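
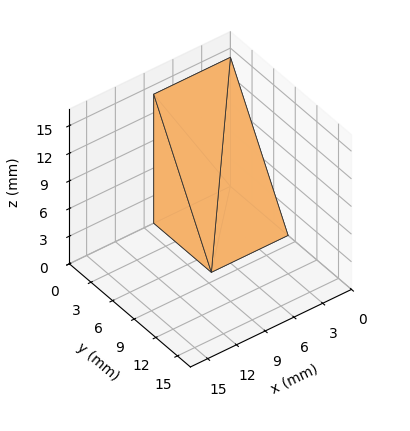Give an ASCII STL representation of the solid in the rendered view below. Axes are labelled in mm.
Reading the render: the shape is a wedge (ramp): 8 × 8 mm base, rising to 14 mm along the y=0 edge and sloping linearly to z=0 at y=8 (dimensions read to the nearest mm from the axis ticks). For the STL, each face is triangulated and given an outward normal.

solid part
  facet normal 0.0000 0.0000 -1.0000
    outer loop
      vertex 8.0 8.0 0.0
      vertex 8.0 0.0 0.0
      vertex 0.0 0.0 0.0
    endloop
  endfacet
  facet normal 0.0000 0.0000 -1.0000
    outer loop
      vertex 0.0 8.0 0.0
      vertex 8.0 8.0 0.0
      vertex 0.0 0.0 0.0
    endloop
  endfacet
  facet normal 0.0000 -1.0000 0.0000
    outer loop
      vertex 0.0 0.0 0.0
      vertex 8.0 0.0 0.0
      vertex 8.0 0.0 14.0
    endloop
  endfacet
  facet normal 0.0000 -1.0000 0.0000
    outer loop
      vertex 0.0 0.0 0.0
      vertex 8.0 0.0 14.0
      vertex 0.0 0.0 14.0
    endloop
  endfacet
  facet normal 0.0000 0.8682 0.4961
    outer loop
      vertex 0.0 0.0 14.0
      vertex 8.0 0.0 14.0
      vertex 8.0 8.0 0.0
    endloop
  endfacet
  facet normal 0.0000 0.8682 0.4961
    outer loop
      vertex 0.0 0.0 14.0
      vertex 8.0 8.0 0.0
      vertex 0.0 8.0 0.0
    endloop
  endfacet
  facet normal -1.0000 0.0000 0.0000
    outer loop
      vertex 0.0 0.0 14.0
      vertex 0.0 8.0 0.0
      vertex 0.0 0.0 0.0
    endloop
  endfacet
  facet normal 1.0000 0.0000 0.0000
    outer loop
      vertex 8.0 0.0 0.0
      vertex 8.0 8.0 0.0
      vertex 8.0 0.0 14.0
    endloop
  endfacet
endsolid part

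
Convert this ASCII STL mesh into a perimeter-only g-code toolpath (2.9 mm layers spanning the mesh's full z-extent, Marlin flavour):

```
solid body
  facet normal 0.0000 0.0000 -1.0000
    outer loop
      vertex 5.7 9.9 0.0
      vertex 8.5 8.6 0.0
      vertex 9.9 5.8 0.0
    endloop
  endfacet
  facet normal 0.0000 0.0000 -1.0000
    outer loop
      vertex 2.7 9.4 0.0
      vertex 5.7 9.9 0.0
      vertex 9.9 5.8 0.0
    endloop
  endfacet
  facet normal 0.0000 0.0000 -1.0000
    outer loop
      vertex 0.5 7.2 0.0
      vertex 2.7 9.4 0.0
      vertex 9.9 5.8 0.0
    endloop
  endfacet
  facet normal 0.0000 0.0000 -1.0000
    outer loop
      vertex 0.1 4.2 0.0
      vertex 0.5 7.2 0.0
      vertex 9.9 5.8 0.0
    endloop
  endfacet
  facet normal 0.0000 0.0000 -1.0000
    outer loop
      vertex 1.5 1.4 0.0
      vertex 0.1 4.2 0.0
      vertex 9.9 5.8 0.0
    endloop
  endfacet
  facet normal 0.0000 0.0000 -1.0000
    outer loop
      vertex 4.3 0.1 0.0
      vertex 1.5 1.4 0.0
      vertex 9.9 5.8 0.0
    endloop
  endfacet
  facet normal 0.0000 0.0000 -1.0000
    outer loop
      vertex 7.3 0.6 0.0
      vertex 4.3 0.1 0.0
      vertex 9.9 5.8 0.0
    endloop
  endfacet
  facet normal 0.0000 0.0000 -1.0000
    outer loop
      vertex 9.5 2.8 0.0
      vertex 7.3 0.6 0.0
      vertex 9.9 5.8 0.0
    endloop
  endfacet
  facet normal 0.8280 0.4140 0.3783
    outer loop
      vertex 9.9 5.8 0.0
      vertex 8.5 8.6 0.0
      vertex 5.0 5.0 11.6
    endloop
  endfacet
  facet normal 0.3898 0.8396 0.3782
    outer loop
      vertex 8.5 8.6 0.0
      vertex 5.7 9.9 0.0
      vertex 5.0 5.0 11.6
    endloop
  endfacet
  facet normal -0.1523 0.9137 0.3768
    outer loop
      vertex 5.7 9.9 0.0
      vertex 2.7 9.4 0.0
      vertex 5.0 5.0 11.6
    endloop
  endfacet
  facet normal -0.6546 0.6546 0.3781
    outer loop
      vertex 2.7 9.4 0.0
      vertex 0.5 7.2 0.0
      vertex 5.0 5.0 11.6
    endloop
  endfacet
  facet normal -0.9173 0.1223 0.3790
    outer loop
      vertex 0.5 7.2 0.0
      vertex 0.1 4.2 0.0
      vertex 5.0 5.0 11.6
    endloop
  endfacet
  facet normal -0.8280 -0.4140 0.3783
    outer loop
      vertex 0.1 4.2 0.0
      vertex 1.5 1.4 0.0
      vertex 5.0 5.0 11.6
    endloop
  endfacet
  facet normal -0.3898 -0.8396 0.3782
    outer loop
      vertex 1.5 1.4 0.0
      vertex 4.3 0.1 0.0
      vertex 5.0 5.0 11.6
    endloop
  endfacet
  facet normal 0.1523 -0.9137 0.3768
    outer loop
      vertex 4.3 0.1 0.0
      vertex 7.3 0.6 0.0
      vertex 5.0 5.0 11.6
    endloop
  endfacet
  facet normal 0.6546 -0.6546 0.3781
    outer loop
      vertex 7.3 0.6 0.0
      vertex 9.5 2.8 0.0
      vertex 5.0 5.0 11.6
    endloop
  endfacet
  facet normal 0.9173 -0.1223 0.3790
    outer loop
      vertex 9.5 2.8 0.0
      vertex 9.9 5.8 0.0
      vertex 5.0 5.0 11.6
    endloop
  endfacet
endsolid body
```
; perimeter-only toolpath
G21 ; units = mm
G90 ; absolute positioning
G28 ; home
; layer 1
G0 Z2.9
G0 X8.7 Y5.6
G1 X7.6 Y7.7
G1 X5.5 Y8.7
G1 X3.3 Y8.3
G1 X1.6 Y6.7
G1 X1.3 Y4.4
G1 X2.4 Y2.3
G1 X4.5 Y1.3
G1 X6.7 Y1.7
G1 X8.4 Y3.3
G1 X8.7 Y5.6
; layer 2
G0 Z5.8
G0 X7.5 Y5.4
G1 X6.8 Y6.8
G1 X5.3 Y7.5
G1 X3.9 Y7.2
G1 X2.8 Y6.1
G1 X2.5 Y4.6
G1 X3.2 Y3.2
G1 X4.7 Y2.5
G1 X6.2 Y2.8
G1 X7.2 Y3.9
G1 X7.5 Y5.4
; layer 3
G0 Z8.7
G0 X6.2 Y5.2
G1 X5.9 Y5.9
G1 X5.2 Y6.2
G1 X4.4 Y6.1
G1 X3.9 Y5.5
G1 X3.8 Y4.8
G1 X4.1 Y4.1
G1 X4.8 Y3.8
G1 X5.6 Y3.9
G1 X6.1 Y4.5
G1 X6.2 Y5.2
M2 ; end

The solid is a regular 10-sided pyramid, base circumscribed radius ≈ 5 mm, apex at z ≈ 11.6 mm. Slicing at Δz = 2.9 mm — 4 equal slices spanning the solid's height, so layer i sits at z = i·h/4 — gives 3 non-empty perimeters. Each is a 10-segment closed polygon; G0 lifts to the layer z and rapids to the start vertex, then G1 traces the edges. The cross-section shrinks linearly with z (the slice at the apex is degenerate and omitted).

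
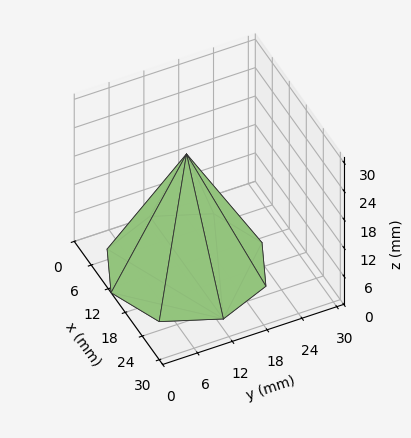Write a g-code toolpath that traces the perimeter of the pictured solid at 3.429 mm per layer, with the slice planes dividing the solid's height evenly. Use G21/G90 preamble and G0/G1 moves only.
Reading the render: the shape is a regular 8-sided pyramid, base circumscribed radius ≈ 13 mm, apex at z ≈ 24 mm (dimensions read to the nearest mm from the axis ticks). For the g-code, the solid's height is divided into equal slices at the stated Δz and each level perimeter traced with G1 moves after a G0 lift.

; perimeter-only toolpath
G21 ; units = mm
G90 ; absolute positioning
G28 ; home
; layer 1
G0 Z3.429
G0 X24.143 Y13.000
G1 X20.879 Y20.879
G1 X13.000 Y24.143
G1 X5.121 Y20.879
G1 X1.857 Y13.000
G1 X5.121 Y5.121
G1 X13.000 Y1.857
G1 X20.879 Y5.121
G1 X24.143 Y13.000
; layer 2
G0 Z6.857
G0 X22.286 Y13.000
G1 X19.566 Y19.566
G1 X13.000 Y22.286
G1 X6.434 Y19.566
G1 X3.714 Y13.000
G1 X6.434 Y6.434
G1 X13.000 Y3.714
G1 X19.566 Y6.434
G1 X22.286 Y13.000
; layer 3
G0 Z10.286
G0 X20.429 Y13.000
G1 X18.253 Y18.253
G1 X13.000 Y20.429
G1 X7.747 Y18.253
G1 X5.571 Y13.000
G1 X7.747 Y7.747
G1 X13.000 Y5.571
G1 X18.253 Y7.747
G1 X20.429 Y13.000
; layer 4
G0 Z13.714
G0 X18.571 Y13.000
G1 X16.939 Y16.939
G1 X13.000 Y18.571
G1 X9.061 Y16.939
G1 X7.429 Y13.000
G1 X9.061 Y9.061
G1 X13.000 Y7.429
G1 X16.939 Y9.061
G1 X18.571 Y13.000
; layer 5
G0 Z17.143
G0 X16.714 Y13.000
G1 X15.626 Y15.626
G1 X13.000 Y16.714
G1 X10.374 Y15.626
G1 X9.286 Y13.000
G1 X10.374 Y10.374
G1 X13.000 Y9.286
G1 X15.626 Y10.374
G1 X16.714 Y13.000
; layer 6
G0 Z20.571
G0 X14.857 Y13.000
G1 X14.313 Y14.313
G1 X13.000 Y14.857
G1 X11.687 Y14.313
G1 X11.143 Y13.000
G1 X11.687 Y11.687
G1 X13.000 Y11.143
G1 X14.313 Y11.687
G1 X14.857 Y13.000
M2 ; end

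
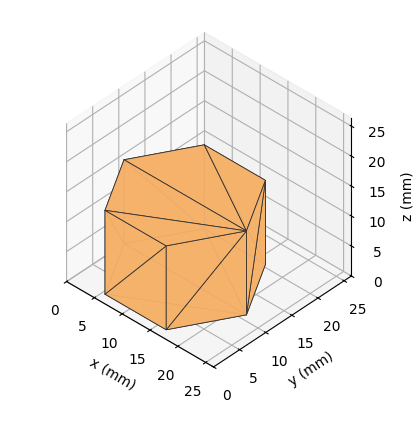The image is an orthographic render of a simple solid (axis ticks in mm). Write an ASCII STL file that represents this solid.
Reading the render: the shape is a regular 6-sided prism (a cylinder approximated with 6 flat sides), circumscribed radius ≈ 11 mm, height ≈ 14 mm (dimensions read to the nearest mm from the axis ticks). For the STL, each face is triangulated and given an outward normal.

solid part
  facet normal 0.0000 0.0000 -1.0000
    outer loop
      vertex 5.5 20.5 0.0
      vertex 16.5 20.5 0.0
      vertex 22.0 11.0 0.0
    endloop
  endfacet
  facet normal 0.0000 0.0000 -1.0000
    outer loop
      vertex 0.0 11.0 0.0
      vertex 5.5 20.5 0.0
      vertex 22.0 11.0 0.0
    endloop
  endfacet
  facet normal 0.0000 0.0000 -1.0000
    outer loop
      vertex 5.5 1.5 0.0
      vertex 0.0 11.0 0.0
      vertex 22.0 11.0 0.0
    endloop
  endfacet
  facet normal 0.0000 0.0000 -1.0000
    outer loop
      vertex 16.5 1.5 0.0
      vertex 5.5 1.5 0.0
      vertex 22.0 11.0 0.0
    endloop
  endfacet
  facet normal 0.0000 0.0000 1.0000
    outer loop
      vertex 22.0 11.0 14.0
      vertex 16.5 20.5 14.0
      vertex 5.5 20.5 14.0
    endloop
  endfacet
  facet normal 0.0000 0.0000 1.0000
    outer loop
      vertex 22.0 11.0 14.0
      vertex 5.5 20.5 14.0
      vertex 0.0 11.0 14.0
    endloop
  endfacet
  facet normal 0.0000 0.0000 1.0000
    outer loop
      vertex 22.0 11.0 14.0
      vertex 0.0 11.0 14.0
      vertex 5.5 1.5 14.0
    endloop
  endfacet
  facet normal 0.0000 0.0000 1.0000
    outer loop
      vertex 22.0 11.0 14.0
      vertex 5.5 1.5 14.0
      vertex 16.5 1.5 14.0
    endloop
  endfacet
  facet normal 0.8654 0.5010 0.0000
    outer loop
      vertex 22.0 11.0 0.0
      vertex 16.5 20.5 0.0
      vertex 16.5 20.5 14.0
    endloop
  endfacet
  facet normal 0.8654 0.5010 0.0000
    outer loop
      vertex 22.0 11.0 0.0
      vertex 16.5 20.5 14.0
      vertex 22.0 11.0 14.0
    endloop
  endfacet
  facet normal 0.0000 1.0000 0.0000
    outer loop
      vertex 16.5 20.5 0.0
      vertex 5.5 20.5 0.0
      vertex 5.5 20.5 14.0
    endloop
  endfacet
  facet normal 0.0000 1.0000 0.0000
    outer loop
      vertex 16.5 20.5 0.0
      vertex 5.5 20.5 14.0
      vertex 16.5 20.5 14.0
    endloop
  endfacet
  facet normal -0.8654 0.5010 0.0000
    outer loop
      vertex 5.5 20.5 0.0
      vertex 0.0 11.0 0.0
      vertex 0.0 11.0 14.0
    endloop
  endfacet
  facet normal -0.8654 0.5010 0.0000
    outer loop
      vertex 5.5 20.5 0.0
      vertex 0.0 11.0 14.0
      vertex 5.5 20.5 14.0
    endloop
  endfacet
  facet normal -0.8654 -0.5010 0.0000
    outer loop
      vertex 0.0 11.0 0.0
      vertex 5.5 1.5 0.0
      vertex 5.5 1.5 14.0
    endloop
  endfacet
  facet normal -0.8654 -0.5010 0.0000
    outer loop
      vertex 0.0 11.0 0.0
      vertex 5.5 1.5 14.0
      vertex 0.0 11.0 14.0
    endloop
  endfacet
  facet normal 0.0000 -1.0000 0.0000
    outer loop
      vertex 5.5 1.5 0.0
      vertex 16.5 1.5 0.0
      vertex 16.5 1.5 14.0
    endloop
  endfacet
  facet normal 0.0000 -1.0000 0.0000
    outer loop
      vertex 5.5 1.5 0.0
      vertex 16.5 1.5 14.0
      vertex 5.5 1.5 14.0
    endloop
  endfacet
  facet normal 0.8654 -0.5010 0.0000
    outer loop
      vertex 16.5 1.5 0.0
      vertex 22.0 11.0 0.0
      vertex 22.0 11.0 14.0
    endloop
  endfacet
  facet normal 0.8654 -0.5010 0.0000
    outer loop
      vertex 16.5 1.5 0.0
      vertex 22.0 11.0 14.0
      vertex 16.5 1.5 14.0
    endloop
  endfacet
endsolid part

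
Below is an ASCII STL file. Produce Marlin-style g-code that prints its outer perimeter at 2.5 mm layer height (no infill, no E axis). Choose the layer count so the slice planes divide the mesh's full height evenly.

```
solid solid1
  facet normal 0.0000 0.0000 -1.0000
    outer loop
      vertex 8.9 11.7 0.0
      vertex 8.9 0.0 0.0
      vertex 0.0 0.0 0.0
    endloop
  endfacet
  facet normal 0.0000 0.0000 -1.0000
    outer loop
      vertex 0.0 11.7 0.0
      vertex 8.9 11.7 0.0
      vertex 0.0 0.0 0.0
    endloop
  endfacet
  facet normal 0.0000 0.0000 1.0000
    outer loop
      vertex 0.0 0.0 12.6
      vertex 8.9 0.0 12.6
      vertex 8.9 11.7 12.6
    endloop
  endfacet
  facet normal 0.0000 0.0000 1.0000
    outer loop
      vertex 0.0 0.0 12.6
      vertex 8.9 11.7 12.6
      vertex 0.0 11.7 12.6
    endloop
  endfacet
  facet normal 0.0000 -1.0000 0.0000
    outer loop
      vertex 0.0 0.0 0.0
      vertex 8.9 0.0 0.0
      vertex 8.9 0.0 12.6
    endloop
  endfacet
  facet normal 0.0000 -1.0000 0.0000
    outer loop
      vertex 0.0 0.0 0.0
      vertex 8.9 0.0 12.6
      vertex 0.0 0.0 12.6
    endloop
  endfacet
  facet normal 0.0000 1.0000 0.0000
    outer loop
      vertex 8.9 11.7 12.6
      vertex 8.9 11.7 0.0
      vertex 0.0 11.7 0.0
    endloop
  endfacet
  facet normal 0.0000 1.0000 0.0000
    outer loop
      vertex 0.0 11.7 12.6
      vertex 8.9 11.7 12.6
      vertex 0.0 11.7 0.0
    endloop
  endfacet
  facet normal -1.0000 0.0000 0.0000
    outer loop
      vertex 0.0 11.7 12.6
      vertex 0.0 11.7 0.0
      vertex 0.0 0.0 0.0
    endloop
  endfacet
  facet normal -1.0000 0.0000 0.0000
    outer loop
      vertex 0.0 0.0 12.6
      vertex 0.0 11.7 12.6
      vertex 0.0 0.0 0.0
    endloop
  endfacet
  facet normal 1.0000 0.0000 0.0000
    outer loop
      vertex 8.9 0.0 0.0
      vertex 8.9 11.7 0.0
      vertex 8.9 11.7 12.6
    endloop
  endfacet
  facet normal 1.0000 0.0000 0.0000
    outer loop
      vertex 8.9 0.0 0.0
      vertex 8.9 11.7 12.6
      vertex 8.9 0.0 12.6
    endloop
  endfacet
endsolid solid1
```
; perimeter-only toolpath
G21 ; units = mm
G90 ; absolute positioning
G28 ; home
; layer 1
G0 Z2.5
G0 X0.0 Y0.0
G1 X8.9 Y0.0
G1 X8.9 Y11.7
G1 X0.0 Y11.7
G1 X0.0 Y0.0
; layer 2
G0 Z5.0
G0 X0.0 Y0.0
G1 X8.9 Y0.0
G1 X8.9 Y11.7
G1 X0.0 Y11.7
G1 X0.0 Y0.0
; layer 3
G0 Z7.6
G0 X0.0 Y0.0
G1 X8.9 Y0.0
G1 X8.9 Y11.7
G1 X0.0 Y11.7
G1 X0.0 Y0.0
; layer 4
G0 Z10.1
G0 X0.0 Y0.0
G1 X8.9 Y0.0
G1 X8.9 Y11.7
G1 X0.0 Y11.7
G1 X0.0 Y0.0
; layer 5
G0 Z12.6
G0 X0.0 Y0.0
G1 X8.9 Y0.0
G1 X8.9 Y11.7
G1 X0.0 Y11.7
G1 X0.0 Y0.0
M2 ; end

The solid is a rectangular box, roughly 8.9 × 11.7 mm footprint and 12.6 mm tall. Slicing at Δz = 2.5 mm — 5 equal slices spanning the solid's height, so layer i sits at z = i·h/5 — gives 5 non-empty perimeters. Each is a 4-segment closed polygon; G0 lifts to the layer z and rapids to the start vertex, then G1 traces the edges.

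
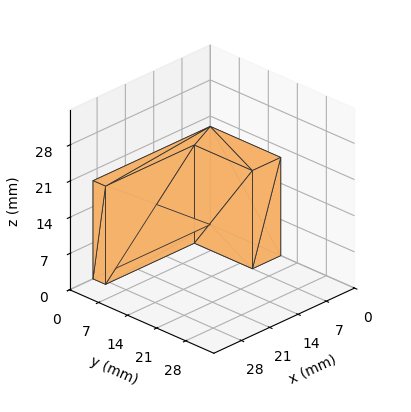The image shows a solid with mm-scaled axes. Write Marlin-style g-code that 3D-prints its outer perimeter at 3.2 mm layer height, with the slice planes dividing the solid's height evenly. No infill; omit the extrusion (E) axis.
Reading the render: the shape is an L-shaped prism: outer 29 × 17 mm, arm thicknesses ≈ 3 mm (horizontal) and 7 mm (vertical), extruded 19 mm in z (dimensions read to the nearest mm from the axis ticks). For the g-code, the solid's height is divided into equal slices at the stated Δz and each level perimeter traced with G1 moves after a G0 lift.

; perimeter-only toolpath
G21 ; units = mm
G90 ; absolute positioning
G28 ; home
; layer 1
G0 Z3.2
G0 X0.0 Y0.0
G1 X29.0 Y0.0
G1 X29.0 Y3.0
G1 X7.0 Y3.0
G1 X7.0 Y17.0
G1 X0.0 Y17.0
G1 X0.0 Y0.0
; layer 2
G0 Z6.3
G0 X0.0 Y0.0
G1 X29.0 Y0.0
G1 X29.0 Y3.0
G1 X7.0 Y3.0
G1 X7.0 Y17.0
G1 X0.0 Y17.0
G1 X0.0 Y0.0
; layer 3
G0 Z9.5
G0 X0.0 Y0.0
G1 X29.0 Y0.0
G1 X29.0 Y3.0
G1 X7.0 Y3.0
G1 X7.0 Y17.0
G1 X0.0 Y17.0
G1 X0.0 Y0.0
; layer 4
G0 Z12.7
G0 X0.0 Y0.0
G1 X29.0 Y0.0
G1 X29.0 Y3.0
G1 X7.0 Y3.0
G1 X7.0 Y17.0
G1 X0.0 Y17.0
G1 X0.0 Y0.0
; layer 5
G0 Z15.8
G0 X0.0 Y0.0
G1 X29.0 Y0.0
G1 X29.0 Y3.0
G1 X7.0 Y3.0
G1 X7.0 Y17.0
G1 X0.0 Y17.0
G1 X0.0 Y0.0
; layer 6
G0 Z19.0
G0 X0.0 Y0.0
G1 X29.0 Y0.0
G1 X29.0 Y3.0
G1 X7.0 Y3.0
G1 X7.0 Y17.0
G1 X0.0 Y17.0
G1 X0.0 Y0.0
M2 ; end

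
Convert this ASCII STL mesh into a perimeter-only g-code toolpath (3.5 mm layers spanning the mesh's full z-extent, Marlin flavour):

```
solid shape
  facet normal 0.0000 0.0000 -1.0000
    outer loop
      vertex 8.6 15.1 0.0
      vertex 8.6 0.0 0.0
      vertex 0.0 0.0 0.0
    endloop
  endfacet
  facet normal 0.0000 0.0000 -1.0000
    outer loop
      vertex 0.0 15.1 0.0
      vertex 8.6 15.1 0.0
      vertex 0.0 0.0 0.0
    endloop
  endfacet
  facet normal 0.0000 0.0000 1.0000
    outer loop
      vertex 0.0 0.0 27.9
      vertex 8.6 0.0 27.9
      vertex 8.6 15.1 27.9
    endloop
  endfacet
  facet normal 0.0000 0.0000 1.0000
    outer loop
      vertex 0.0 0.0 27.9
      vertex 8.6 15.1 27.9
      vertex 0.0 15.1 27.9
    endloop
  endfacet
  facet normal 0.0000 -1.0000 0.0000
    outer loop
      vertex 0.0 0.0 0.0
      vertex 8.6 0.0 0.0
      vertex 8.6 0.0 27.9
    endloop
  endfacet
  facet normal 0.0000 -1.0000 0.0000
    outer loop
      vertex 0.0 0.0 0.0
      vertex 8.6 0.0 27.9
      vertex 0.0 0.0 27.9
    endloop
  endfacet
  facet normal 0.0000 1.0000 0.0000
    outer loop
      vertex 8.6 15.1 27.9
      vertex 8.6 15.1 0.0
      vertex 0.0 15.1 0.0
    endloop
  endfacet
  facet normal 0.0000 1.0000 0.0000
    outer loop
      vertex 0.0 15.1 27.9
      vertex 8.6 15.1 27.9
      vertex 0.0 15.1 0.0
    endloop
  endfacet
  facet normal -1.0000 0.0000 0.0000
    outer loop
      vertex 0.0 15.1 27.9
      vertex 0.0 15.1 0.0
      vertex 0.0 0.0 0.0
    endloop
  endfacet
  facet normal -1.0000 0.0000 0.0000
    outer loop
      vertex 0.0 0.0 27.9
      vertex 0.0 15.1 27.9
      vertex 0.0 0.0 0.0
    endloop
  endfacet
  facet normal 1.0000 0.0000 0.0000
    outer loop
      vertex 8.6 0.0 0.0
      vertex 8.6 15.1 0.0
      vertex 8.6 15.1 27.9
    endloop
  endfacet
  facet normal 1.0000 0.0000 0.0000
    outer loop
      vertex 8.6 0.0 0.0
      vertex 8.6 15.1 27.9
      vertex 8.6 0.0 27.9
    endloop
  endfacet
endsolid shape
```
; perimeter-only toolpath
G21 ; units = mm
G90 ; absolute positioning
G28 ; home
; layer 1
G0 Z3.5
G0 X0.0 Y0.0
G1 X8.6 Y0.0
G1 X8.6 Y15.1
G1 X0.0 Y15.1
G1 X0.0 Y0.0
; layer 2
G0 Z7.0
G0 X0.0 Y0.0
G1 X8.6 Y0.0
G1 X8.6 Y15.1
G1 X0.0 Y15.1
G1 X0.0 Y0.0
; layer 3
G0 Z10.5
G0 X0.0 Y0.0
G1 X8.6 Y0.0
G1 X8.6 Y15.1
G1 X0.0 Y15.1
G1 X0.0 Y0.0
; layer 4
G0 Z13.9
G0 X0.0 Y0.0
G1 X8.6 Y0.0
G1 X8.6 Y15.1
G1 X0.0 Y15.1
G1 X0.0 Y0.0
; layer 5
G0 Z17.4
G0 X0.0 Y0.0
G1 X8.6 Y0.0
G1 X8.6 Y15.1
G1 X0.0 Y15.1
G1 X0.0 Y0.0
; layer 6
G0 Z20.9
G0 X0.0 Y0.0
G1 X8.6 Y0.0
G1 X8.6 Y15.1
G1 X0.0 Y15.1
G1 X0.0 Y0.0
; layer 7
G0 Z24.4
G0 X0.0 Y0.0
G1 X8.6 Y0.0
G1 X8.6 Y15.1
G1 X0.0 Y15.1
G1 X0.0 Y0.0
; layer 8
G0 Z27.9
G0 X0.0 Y0.0
G1 X8.6 Y0.0
G1 X8.6 Y15.1
G1 X0.0 Y15.1
G1 X0.0 Y0.0
M2 ; end

The solid is a rectangular box, roughly 8.6 × 15.1 mm footprint and 27.9 mm tall. Slicing at Δz = 3.5 mm — 8 equal slices spanning the solid's height, so layer i sits at z = i·h/8 — gives 8 non-empty perimeters. Each is a 4-segment closed polygon; G0 lifts to the layer z and rapids to the start vertex, then G1 traces the edges.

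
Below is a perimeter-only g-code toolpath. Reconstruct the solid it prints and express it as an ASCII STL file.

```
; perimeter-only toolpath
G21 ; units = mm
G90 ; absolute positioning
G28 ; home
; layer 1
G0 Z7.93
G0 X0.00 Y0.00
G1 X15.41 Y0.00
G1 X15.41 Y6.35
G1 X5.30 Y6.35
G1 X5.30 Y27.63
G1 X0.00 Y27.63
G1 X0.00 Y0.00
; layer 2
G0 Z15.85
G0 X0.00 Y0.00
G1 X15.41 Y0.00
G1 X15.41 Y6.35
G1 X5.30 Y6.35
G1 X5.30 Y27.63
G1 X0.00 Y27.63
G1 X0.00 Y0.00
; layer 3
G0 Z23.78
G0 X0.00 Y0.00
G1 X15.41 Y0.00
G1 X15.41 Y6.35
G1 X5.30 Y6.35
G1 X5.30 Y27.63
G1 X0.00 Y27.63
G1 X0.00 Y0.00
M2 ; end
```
solid part
  facet normal 0.0000 0.0000 -1.0000
    outer loop
      vertex 15.41 6.35 0.00
      vertex 15.41 0.00 0.00
      vertex 0.00 0.00 0.00
    endloop
  endfacet
  facet normal 0.0000 0.0000 -1.0000
    outer loop
      vertex 5.30 6.35 0.00
      vertex 15.41 6.35 0.00
      vertex 0.00 0.00 0.00
    endloop
  endfacet
  facet normal 0.0000 0.0000 -1.0000
    outer loop
      vertex 5.30 27.63 0.00
      vertex 5.30 6.35 0.00
      vertex 0.00 0.00 0.00
    endloop
  endfacet
  facet normal 0.0000 0.0000 -1.0000
    outer loop
      vertex 0.00 27.63 0.00
      vertex 5.30 27.63 0.00
      vertex 0.00 0.00 0.00
    endloop
  endfacet
  facet normal 0.0000 0.0000 1.0000
    outer loop
      vertex 0.00 0.00 23.78
      vertex 15.41 0.00 23.78
      vertex 15.41 6.35 23.78
    endloop
  endfacet
  facet normal 0.0000 0.0000 1.0000
    outer loop
      vertex 0.00 0.00 23.78
      vertex 15.41 6.35 23.78
      vertex 5.30 6.35 23.78
    endloop
  endfacet
  facet normal 0.0000 0.0000 1.0000
    outer loop
      vertex 0.00 0.00 23.78
      vertex 5.30 6.35 23.78
      vertex 5.30 27.63 23.78
    endloop
  endfacet
  facet normal 0.0000 0.0000 1.0000
    outer loop
      vertex 0.00 0.00 23.78
      vertex 5.30 27.63 23.78
      vertex 0.00 27.63 23.78
    endloop
  endfacet
  facet normal 0.0000 -1.0000 0.0000
    outer loop
      vertex 0.00 0.00 0.00
      vertex 15.41 0.00 0.00
      vertex 15.41 0.00 23.78
    endloop
  endfacet
  facet normal 0.0000 -1.0000 0.0000
    outer loop
      vertex 0.00 0.00 0.00
      vertex 15.41 0.00 23.78
      vertex 0.00 0.00 23.78
    endloop
  endfacet
  facet normal 1.0000 0.0000 0.0000
    outer loop
      vertex 15.41 0.00 0.00
      vertex 15.41 6.35 0.00
      vertex 15.41 6.35 23.78
    endloop
  endfacet
  facet normal 1.0000 0.0000 0.0000
    outer loop
      vertex 15.41 0.00 0.00
      vertex 15.41 6.35 23.78
      vertex 15.41 0.00 23.78
    endloop
  endfacet
  facet normal 0.0000 1.0000 0.0000
    outer loop
      vertex 15.41 6.35 0.00
      vertex 5.30 6.35 0.00
      vertex 5.30 6.35 23.78
    endloop
  endfacet
  facet normal 0.0000 1.0000 0.0000
    outer loop
      vertex 15.41 6.35 0.00
      vertex 5.30 6.35 23.78
      vertex 15.41 6.35 23.78
    endloop
  endfacet
  facet normal 1.0000 0.0000 0.0000
    outer loop
      vertex 5.30 6.35 0.00
      vertex 5.30 27.63 0.00
      vertex 5.30 27.63 23.78
    endloop
  endfacet
  facet normal 1.0000 0.0000 0.0000
    outer loop
      vertex 5.30 6.35 0.00
      vertex 5.30 27.63 23.78
      vertex 5.30 6.35 23.78
    endloop
  endfacet
  facet normal 0.0000 1.0000 0.0000
    outer loop
      vertex 5.30 27.63 0.00
      vertex 0.00 27.63 0.00
      vertex 0.00 27.63 23.78
    endloop
  endfacet
  facet normal 0.0000 1.0000 0.0000
    outer loop
      vertex 5.30 27.63 0.00
      vertex 0.00 27.63 23.78
      vertex 5.30 27.63 23.78
    endloop
  endfacet
  facet normal -1.0000 0.0000 0.0000
    outer loop
      vertex 0.00 27.63 0.00
      vertex 0.00 0.00 0.00
      vertex 0.00 0.00 23.78
    endloop
  endfacet
  facet normal -1.0000 0.0000 0.0000
    outer loop
      vertex 0.00 27.63 0.00
      vertex 0.00 0.00 23.78
      vertex 0.00 27.63 23.78
    endloop
  endfacet
endsolid part

The G0 Z moves step by Δz≈7.93 mm. Every layer's G1 loop is the same polygon, so the solid is a straight extrusion of it from z=0 to z≈23.8. Closing with flat bottom and top caps and triangulating gives 20 facets — an L-shaped prism: outer 15.4 × 27.6 mm, arm thicknesses ≈ 6.35 mm (horizontal) and 5.3 mm (vertical), extruded 23.8 mm in z.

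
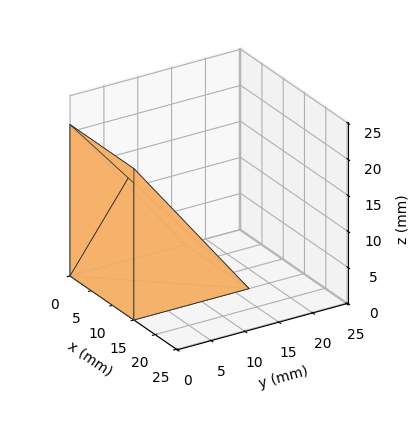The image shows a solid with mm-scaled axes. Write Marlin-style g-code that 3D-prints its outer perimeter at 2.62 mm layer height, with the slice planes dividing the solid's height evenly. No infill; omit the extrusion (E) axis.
Reading the render: the shape is a wedge (ramp): 15 × 17 mm base, rising to 21 mm along the y=0 edge and sloping linearly to z=0 at y=17 (dimensions read to the nearest mm from the axis ticks). For the g-code, the solid's height is divided into equal slices at the stated Δz and each level perimeter traced with G1 moves after a G0 lift.

; perimeter-only toolpath
G21 ; units = mm
G90 ; absolute positioning
G28 ; home
; layer 1
G0 Z2.62
G0 X0.00 Y0.00
G1 X15.00 Y0.00
G1 X15.00 Y14.88
G1 X0.00 Y14.88
G1 X0.00 Y0.00
; layer 2
G0 Z5.25
G0 X0.00 Y0.00
G1 X15.00 Y0.00
G1 X15.00 Y12.75
G1 X0.00 Y12.75
G1 X0.00 Y0.00
; layer 3
G0 Z7.88
G0 X0.00 Y0.00
G1 X15.00 Y0.00
G1 X15.00 Y10.62
G1 X0.00 Y10.62
G1 X0.00 Y0.00
; layer 4
G0 Z10.50
G0 X0.00 Y0.00
G1 X15.00 Y0.00
G1 X15.00 Y8.50
G1 X0.00 Y8.50
G1 X0.00 Y0.00
; layer 5
G0 Z13.12
G0 X0.00 Y0.00
G1 X15.00 Y0.00
G1 X15.00 Y6.38
G1 X0.00 Y6.38
G1 X0.00 Y0.00
; layer 6
G0 Z15.75
G0 X0.00 Y0.00
G1 X15.00 Y0.00
G1 X15.00 Y4.25
G1 X0.00 Y4.25
G1 X0.00 Y0.00
; layer 7
G0 Z18.38
G0 X0.00 Y0.00
G1 X15.00 Y0.00
G1 X15.00 Y2.12
G1 X0.00 Y2.12
G1 X0.00 Y0.00
M2 ; end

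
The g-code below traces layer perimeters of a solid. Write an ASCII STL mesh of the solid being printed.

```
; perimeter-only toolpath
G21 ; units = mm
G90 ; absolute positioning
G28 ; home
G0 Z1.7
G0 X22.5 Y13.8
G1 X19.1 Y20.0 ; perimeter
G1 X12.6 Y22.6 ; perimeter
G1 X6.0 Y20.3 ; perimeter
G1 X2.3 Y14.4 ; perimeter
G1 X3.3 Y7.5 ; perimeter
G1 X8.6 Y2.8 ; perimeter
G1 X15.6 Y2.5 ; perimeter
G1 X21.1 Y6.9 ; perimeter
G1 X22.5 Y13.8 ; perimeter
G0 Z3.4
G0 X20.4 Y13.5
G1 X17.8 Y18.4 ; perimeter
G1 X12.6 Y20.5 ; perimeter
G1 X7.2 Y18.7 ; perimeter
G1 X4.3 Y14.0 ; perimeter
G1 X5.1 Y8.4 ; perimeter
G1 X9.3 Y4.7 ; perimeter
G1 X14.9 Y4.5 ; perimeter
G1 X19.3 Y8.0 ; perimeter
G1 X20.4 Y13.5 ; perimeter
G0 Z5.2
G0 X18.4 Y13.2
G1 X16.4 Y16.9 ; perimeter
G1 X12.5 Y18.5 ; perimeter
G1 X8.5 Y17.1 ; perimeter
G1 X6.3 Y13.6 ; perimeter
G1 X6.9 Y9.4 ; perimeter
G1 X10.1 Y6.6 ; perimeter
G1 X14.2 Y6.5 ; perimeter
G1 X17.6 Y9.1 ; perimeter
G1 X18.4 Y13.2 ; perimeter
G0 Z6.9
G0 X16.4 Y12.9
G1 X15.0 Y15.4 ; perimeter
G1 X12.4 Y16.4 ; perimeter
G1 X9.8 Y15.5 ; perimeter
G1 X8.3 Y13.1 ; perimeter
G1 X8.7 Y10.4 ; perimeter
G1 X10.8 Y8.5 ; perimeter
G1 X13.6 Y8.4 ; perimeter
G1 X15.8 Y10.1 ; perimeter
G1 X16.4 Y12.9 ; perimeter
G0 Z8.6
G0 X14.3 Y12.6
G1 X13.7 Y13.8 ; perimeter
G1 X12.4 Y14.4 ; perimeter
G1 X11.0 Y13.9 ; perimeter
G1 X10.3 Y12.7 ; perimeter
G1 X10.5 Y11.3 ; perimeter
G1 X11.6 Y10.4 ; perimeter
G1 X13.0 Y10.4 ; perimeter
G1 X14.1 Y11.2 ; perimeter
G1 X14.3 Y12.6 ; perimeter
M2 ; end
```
solid part
  facet normal 0.0000 0.0000 -1.0000
    outer loop
      vertex 12.7 24.6 0.0
      vertex 20.5 21.5 0.0
      vertex 24.5 14.1 0.0
    endloop
  endfacet
  facet normal 0.0000 0.0000 -1.0000
    outer loop
      vertex 4.7 21.9 0.0
      vertex 12.7 24.6 0.0
      vertex 24.5 14.1 0.0
    endloop
  endfacet
  facet normal 0.0000 0.0000 -1.0000
    outer loop
      vertex 0.3 14.8 0.0
      vertex 4.7 21.9 0.0
      vertex 24.5 14.1 0.0
    endloop
  endfacet
  facet normal 0.0000 0.0000 -1.0000
    outer loop
      vertex 1.5 6.5 0.0
      vertex 0.3 14.8 0.0
      vertex 24.5 14.1 0.0
    endloop
  endfacet
  facet normal 0.0000 0.0000 -1.0000
    outer loop
      vertex 7.8 0.9 0.0
      vertex 1.5 6.5 0.0
      vertex 24.5 14.1 0.0
    endloop
  endfacet
  facet normal 0.0000 0.0000 -1.0000
    outer loop
      vertex 16.2 0.6 0.0
      vertex 7.8 0.9 0.0
      vertex 24.5 14.1 0.0
    endloop
  endfacet
  facet normal 0.0000 0.0000 -1.0000
    outer loop
      vertex 22.8 5.8 0.0
      vertex 16.2 0.6 0.0
      vertex 24.5 14.1 0.0
    endloop
  endfacet
  facet normal 0.5844 0.3159 0.7474
    outer loop
      vertex 24.5 14.1 0.0
      vertex 20.5 21.5 0.0
      vertex 12.3 12.3 10.3
    endloop
  endfacet
  facet normal 0.2455 0.6177 0.7471
    outer loop
      vertex 20.5 21.5 0.0
      vertex 12.7 24.6 0.0
      vertex 12.3 12.3 10.3
    endloop
  endfacet
  facet normal -0.2131 0.6313 0.7457
    outer loop
      vertex 12.7 24.6 0.0
      vertex 4.7 21.9 0.0
      vertex 12.3 12.3 10.3
    endloop
  endfacet
  facet normal -0.5666 0.3512 0.7454
    outer loop
      vertex 4.7 21.9 0.0
      vertex 0.3 14.8 0.0
      vertex 12.3 12.3 10.3
    endloop
  endfacet
  facet normal -0.6597 -0.0954 0.7454
    outer loop
      vertex 0.3 14.8 0.0
      vertex 1.5 6.5 0.0
      vertex 12.3 12.3 10.3
    endloop
  endfacet
  facet normal -0.4430 -0.4984 0.7452
    outer loop
      vertex 1.5 6.5 0.0
      vertex 7.8 0.9 0.0
      vertex 12.3 12.3 10.3
    endloop
  endfacet
  facet normal -0.0238 -0.6650 0.7464
    outer loop
      vertex 7.8 0.9 0.0
      vertex 16.2 0.6 0.0
      vertex 12.3 12.3 10.3
    endloop
  endfacet
  facet normal 0.4108 -0.5214 0.7479
    outer loop
      vertex 16.2 0.6 0.0
      vertex 22.8 5.8 0.0
      vertex 12.3 12.3 10.3
    endloop
  endfacet
  facet normal 0.6508 -0.1333 0.7475
    outer loop
      vertex 22.8 5.8 0.0
      vertex 24.5 14.1 0.0
      vertex 12.3 12.3 10.3
    endloop
  endfacet
endsolid part

The G0 Z moves step by Δz≈1.7 mm. The G1 loops shrink linearly with z, so the solid tapers from its base footprint up to z≈10.3. Closing with a flat bottom cap and the tapered top and triangulating gives 16 facets — a regular 9-sided pyramid, base circumscribed radius ≈ 12.3 mm, apex at z ≈ 10.3 mm.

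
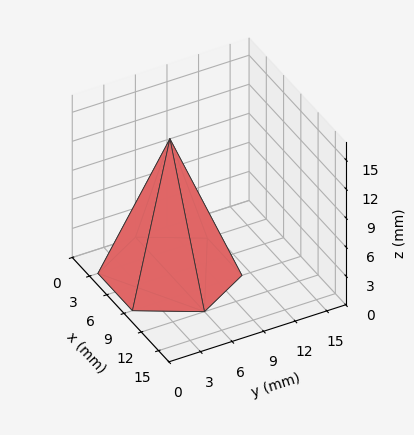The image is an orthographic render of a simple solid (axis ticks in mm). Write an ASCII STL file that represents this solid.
Reading the render: the shape is a regular 6-sided pyramid, base circumscribed radius ≈ 6 mm, apex at z ≈ 14 mm (dimensions read to the nearest mm from the axis ticks). For the STL, each face is triangulated and given an outward normal.

solid part
  facet normal 0.0000 0.0000 -1.0000
    outer loop
      vertex 3.0 11.2 0.0
      vertex 9.0 11.2 0.0
      vertex 12.0 6.0 0.0
    endloop
  endfacet
  facet normal 0.0000 0.0000 -1.0000
    outer loop
      vertex 0.0 6.0 0.0
      vertex 3.0 11.2 0.0
      vertex 12.0 6.0 0.0
    endloop
  endfacet
  facet normal 0.0000 0.0000 -1.0000
    outer loop
      vertex 3.0 0.8 0.0
      vertex 0.0 6.0 0.0
      vertex 12.0 6.0 0.0
    endloop
  endfacet
  facet normal 0.0000 0.0000 -1.0000
    outer loop
      vertex 9.0 0.8 0.0
      vertex 3.0 0.8 0.0
      vertex 12.0 6.0 0.0
    endloop
  endfacet
  facet normal 0.8120 0.4685 0.3480
    outer loop
      vertex 12.0 6.0 0.0
      vertex 9.0 11.2 0.0
      vertex 6.0 6.0 14.0
    endloop
  endfacet
  facet normal 0.0000 0.9374 0.3482
    outer loop
      vertex 9.0 11.2 0.0
      vertex 3.0 11.2 0.0
      vertex 6.0 6.0 14.0
    endloop
  endfacet
  facet normal -0.8120 0.4685 0.3480
    outer loop
      vertex 3.0 11.2 0.0
      vertex 0.0 6.0 0.0
      vertex 6.0 6.0 14.0
    endloop
  endfacet
  facet normal -0.8120 -0.4685 0.3480
    outer loop
      vertex 0.0 6.0 0.0
      vertex 3.0 0.8 0.0
      vertex 6.0 6.0 14.0
    endloop
  endfacet
  facet normal 0.0000 -0.9374 0.3482
    outer loop
      vertex 3.0 0.8 0.0
      vertex 9.0 0.8 0.0
      vertex 6.0 6.0 14.0
    endloop
  endfacet
  facet normal 0.8120 -0.4685 0.3480
    outer loop
      vertex 9.0 0.8 0.0
      vertex 12.0 6.0 0.0
      vertex 6.0 6.0 14.0
    endloop
  endfacet
endsolid part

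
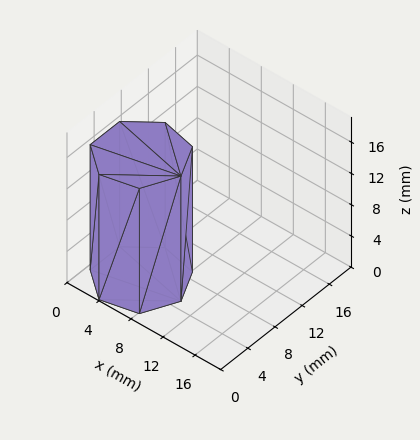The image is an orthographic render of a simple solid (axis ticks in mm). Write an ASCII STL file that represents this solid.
Reading the render: the shape is a regular 7-sided prism (a cylinder approximated with 7 flat sides), circumscribed radius ≈ 5 mm, height ≈ 16 mm (dimensions read to the nearest mm from the axis ticks). For the STL, each face is triangulated and given an outward normal.

solid part
  facet normal 0.0000 0.0000 -1.0000
    outer loop
      vertex 3.89 9.87 0.00
      vertex 8.12 8.91 0.00
      vertex 10.00 5.00 0.00
    endloop
  endfacet
  facet normal 0.0000 0.0000 -1.0000
    outer loop
      vertex 0.50 7.17 0.00
      vertex 3.89 9.87 0.00
      vertex 10.00 5.00 0.00
    endloop
  endfacet
  facet normal 0.0000 0.0000 -1.0000
    outer loop
      vertex 0.50 2.83 0.00
      vertex 0.50 7.17 0.00
      vertex 10.00 5.00 0.00
    endloop
  endfacet
  facet normal 0.0000 0.0000 -1.0000
    outer loop
      vertex 3.89 0.13 0.00
      vertex 0.50 2.83 0.00
      vertex 10.00 5.00 0.00
    endloop
  endfacet
  facet normal 0.0000 0.0000 -1.0000
    outer loop
      vertex 8.12 1.09 0.00
      vertex 3.89 0.13 0.00
      vertex 10.00 5.00 0.00
    endloop
  endfacet
  facet normal 0.0000 0.0000 1.0000
    outer loop
      vertex 10.00 5.00 16.00
      vertex 8.12 8.91 16.00
      vertex 3.89 9.87 16.00
    endloop
  endfacet
  facet normal 0.0000 0.0000 1.0000
    outer loop
      vertex 10.00 5.00 16.00
      vertex 3.89 9.87 16.00
      vertex 0.50 7.17 16.00
    endloop
  endfacet
  facet normal 0.0000 0.0000 1.0000
    outer loop
      vertex 10.00 5.00 16.00
      vertex 0.50 7.17 16.00
      vertex 0.50 2.83 16.00
    endloop
  endfacet
  facet normal 0.0000 0.0000 1.0000
    outer loop
      vertex 10.00 5.00 16.00
      vertex 0.50 2.83 16.00
      vertex 3.89 0.13 16.00
    endloop
  endfacet
  facet normal 0.0000 0.0000 1.0000
    outer loop
      vertex 10.00 5.00 16.00
      vertex 3.89 0.13 16.00
      vertex 8.12 1.09 16.00
    endloop
  endfacet
  facet normal 0.9012 0.4333 0.0000
    outer loop
      vertex 10.00 5.00 0.00
      vertex 8.12 8.91 0.00
      vertex 8.12 8.91 16.00
    endloop
  endfacet
  facet normal 0.9012 0.4333 0.0000
    outer loop
      vertex 10.00 5.00 0.00
      vertex 8.12 8.91 16.00
      vertex 10.00 5.00 16.00
    endloop
  endfacet
  facet normal 0.2213 0.9752 0.0000
    outer loop
      vertex 8.12 8.91 0.00
      vertex 3.89 9.87 0.00
      vertex 3.89 9.87 16.00
    endloop
  endfacet
  facet normal 0.2213 0.9752 0.0000
    outer loop
      vertex 8.12 8.91 0.00
      vertex 3.89 9.87 16.00
      vertex 8.12 8.91 16.00
    endloop
  endfacet
  facet normal -0.6230 0.7822 0.0000
    outer loop
      vertex 3.89 9.87 0.00
      vertex 0.50 7.17 0.00
      vertex 0.50 7.17 16.00
    endloop
  endfacet
  facet normal -0.6230 0.7822 0.0000
    outer loop
      vertex 3.89 9.87 0.00
      vertex 0.50 7.17 16.00
      vertex 3.89 9.87 16.00
    endloop
  endfacet
  facet normal -1.0000 0.0000 0.0000
    outer loop
      vertex 0.50 7.17 0.00
      vertex 0.50 2.83 0.00
      vertex 0.50 2.83 16.00
    endloop
  endfacet
  facet normal -1.0000 0.0000 0.0000
    outer loop
      vertex 0.50 7.17 0.00
      vertex 0.50 2.83 16.00
      vertex 0.50 7.17 16.00
    endloop
  endfacet
  facet normal -0.6230 -0.7822 0.0000
    outer loop
      vertex 0.50 2.83 0.00
      vertex 3.89 0.13 0.00
      vertex 3.89 0.13 16.00
    endloop
  endfacet
  facet normal -0.6230 -0.7822 0.0000
    outer loop
      vertex 0.50 2.83 0.00
      vertex 3.89 0.13 16.00
      vertex 0.50 2.83 16.00
    endloop
  endfacet
  facet normal 0.2213 -0.9752 0.0000
    outer loop
      vertex 3.89 0.13 0.00
      vertex 8.12 1.09 0.00
      vertex 8.12 1.09 16.00
    endloop
  endfacet
  facet normal 0.2213 -0.9752 0.0000
    outer loop
      vertex 3.89 0.13 0.00
      vertex 8.12 1.09 16.00
      vertex 3.89 0.13 16.00
    endloop
  endfacet
  facet normal 0.9012 -0.4333 0.0000
    outer loop
      vertex 8.12 1.09 0.00
      vertex 10.00 5.00 0.00
      vertex 10.00 5.00 16.00
    endloop
  endfacet
  facet normal 0.9012 -0.4333 0.0000
    outer loop
      vertex 8.12 1.09 0.00
      vertex 10.00 5.00 16.00
      vertex 8.12 1.09 16.00
    endloop
  endfacet
endsolid part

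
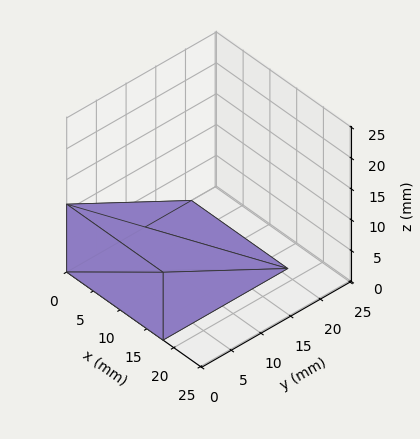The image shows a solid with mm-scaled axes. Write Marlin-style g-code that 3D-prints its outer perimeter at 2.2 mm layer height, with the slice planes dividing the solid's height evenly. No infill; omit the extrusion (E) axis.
Reading the render: the shape is a wedge (ramp): 18 × 21 mm base, rising to 11 mm along the y=0 edge and sloping linearly to z=0 at y=21 (dimensions read to the nearest mm from the axis ticks). For the g-code, the solid's height is divided into equal slices at the stated Δz and each level perimeter traced with G1 moves after a G0 lift.

; perimeter-only toolpath
G21 ; units = mm
G90 ; absolute positioning
G28 ; home
; layer 1
G0 Z2.2
G0 X0.0 Y0.0
G1 X18.0 Y0.0
G1 X18.0 Y16.8
G1 X0.0 Y16.8
G1 X0.0 Y0.0
; layer 2
G0 Z4.4
G0 X0.0 Y0.0
G1 X18.0 Y0.0
G1 X18.0 Y12.6
G1 X0.0 Y12.6
G1 X0.0 Y0.0
; layer 3
G0 Z6.6
G0 X0.0 Y0.0
G1 X18.0 Y0.0
G1 X18.0 Y8.4
G1 X0.0 Y8.4
G1 X0.0 Y0.0
; layer 4
G0 Z8.8
G0 X0.0 Y0.0
G1 X18.0 Y0.0
G1 X18.0 Y4.2
G1 X0.0 Y4.2
G1 X0.0 Y0.0
M2 ; end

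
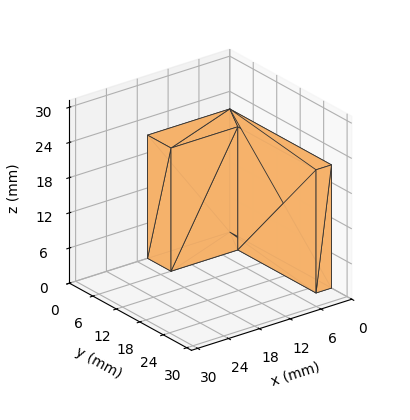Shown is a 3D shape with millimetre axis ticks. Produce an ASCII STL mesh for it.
Reading the render: the shape is an L-shaped prism: outer 16 × 26 mm, arm thicknesses ≈ 6 mm (horizontal) and 3 mm (vertical), extruded 21 mm in z (dimensions read to the nearest mm from the axis ticks). For the STL, each face is triangulated and given an outward normal.

solid part
  facet normal 0.0000 0.0000 -1.0000
    outer loop
      vertex 16.0 6.0 0.0
      vertex 16.0 0.0 0.0
      vertex 0.0 0.0 0.0
    endloop
  endfacet
  facet normal 0.0000 0.0000 -1.0000
    outer loop
      vertex 3.0 6.0 0.0
      vertex 16.0 6.0 0.0
      vertex 0.0 0.0 0.0
    endloop
  endfacet
  facet normal 0.0000 0.0000 -1.0000
    outer loop
      vertex 3.0 26.0 0.0
      vertex 3.0 6.0 0.0
      vertex 0.0 0.0 0.0
    endloop
  endfacet
  facet normal 0.0000 0.0000 -1.0000
    outer loop
      vertex 0.0 26.0 0.0
      vertex 3.0 26.0 0.0
      vertex 0.0 0.0 0.0
    endloop
  endfacet
  facet normal 0.0000 0.0000 1.0000
    outer loop
      vertex 0.0 0.0 21.0
      vertex 16.0 0.0 21.0
      vertex 16.0 6.0 21.0
    endloop
  endfacet
  facet normal 0.0000 0.0000 1.0000
    outer loop
      vertex 0.0 0.0 21.0
      vertex 16.0 6.0 21.0
      vertex 3.0 6.0 21.0
    endloop
  endfacet
  facet normal 0.0000 0.0000 1.0000
    outer loop
      vertex 0.0 0.0 21.0
      vertex 3.0 6.0 21.0
      vertex 3.0 26.0 21.0
    endloop
  endfacet
  facet normal 0.0000 0.0000 1.0000
    outer loop
      vertex 0.0 0.0 21.0
      vertex 3.0 26.0 21.0
      vertex 0.0 26.0 21.0
    endloop
  endfacet
  facet normal 0.0000 -1.0000 0.0000
    outer loop
      vertex 0.0 0.0 0.0
      vertex 16.0 0.0 0.0
      vertex 16.0 0.0 21.0
    endloop
  endfacet
  facet normal 0.0000 -1.0000 0.0000
    outer loop
      vertex 0.0 0.0 0.0
      vertex 16.0 0.0 21.0
      vertex 0.0 0.0 21.0
    endloop
  endfacet
  facet normal 1.0000 0.0000 0.0000
    outer loop
      vertex 16.0 0.0 0.0
      vertex 16.0 6.0 0.0
      vertex 16.0 6.0 21.0
    endloop
  endfacet
  facet normal 1.0000 0.0000 0.0000
    outer loop
      vertex 16.0 0.0 0.0
      vertex 16.0 6.0 21.0
      vertex 16.0 0.0 21.0
    endloop
  endfacet
  facet normal 0.0000 1.0000 0.0000
    outer loop
      vertex 16.0 6.0 0.0
      vertex 3.0 6.0 0.0
      vertex 3.0 6.0 21.0
    endloop
  endfacet
  facet normal 0.0000 1.0000 0.0000
    outer loop
      vertex 16.0 6.0 0.0
      vertex 3.0 6.0 21.0
      vertex 16.0 6.0 21.0
    endloop
  endfacet
  facet normal 1.0000 0.0000 0.0000
    outer loop
      vertex 3.0 6.0 0.0
      vertex 3.0 26.0 0.0
      vertex 3.0 26.0 21.0
    endloop
  endfacet
  facet normal 1.0000 0.0000 0.0000
    outer loop
      vertex 3.0 6.0 0.0
      vertex 3.0 26.0 21.0
      vertex 3.0 6.0 21.0
    endloop
  endfacet
  facet normal 0.0000 1.0000 0.0000
    outer loop
      vertex 3.0 26.0 0.0
      vertex 0.0 26.0 0.0
      vertex 0.0 26.0 21.0
    endloop
  endfacet
  facet normal 0.0000 1.0000 0.0000
    outer loop
      vertex 3.0 26.0 0.0
      vertex 0.0 26.0 21.0
      vertex 3.0 26.0 21.0
    endloop
  endfacet
  facet normal -1.0000 0.0000 0.0000
    outer loop
      vertex 0.0 26.0 0.0
      vertex 0.0 0.0 0.0
      vertex 0.0 0.0 21.0
    endloop
  endfacet
  facet normal -1.0000 0.0000 0.0000
    outer loop
      vertex 0.0 26.0 0.0
      vertex 0.0 0.0 21.0
      vertex 0.0 26.0 21.0
    endloop
  endfacet
endsolid part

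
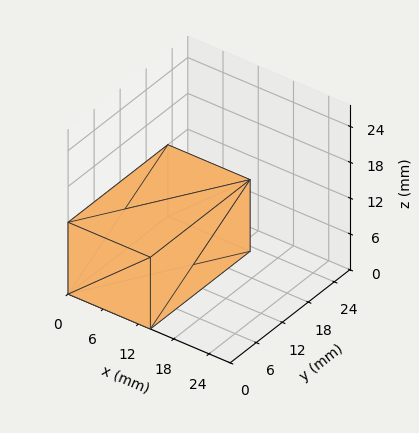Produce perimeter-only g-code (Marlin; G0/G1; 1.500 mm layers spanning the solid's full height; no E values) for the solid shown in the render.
Reading the render: the shape is a rectangular box, roughly 14 × 23 mm footprint and 12 mm tall (dimensions read to the nearest mm from the axis ticks). For the g-code, the solid's height is divided into equal slices at the stated Δz and each level perimeter traced with G1 moves after a G0 lift.

; perimeter-only toolpath
G21 ; units = mm
G90 ; absolute positioning
G28 ; home
; layer 1
G0 Z1.500
G0 X0.000 Y0.000
G1 X14.000 Y0.000
G1 X14.000 Y23.000
G1 X0.000 Y23.000
G1 X0.000 Y0.000
; layer 2
G0 Z3.000
G0 X0.000 Y0.000
G1 X14.000 Y0.000
G1 X14.000 Y23.000
G1 X0.000 Y23.000
G1 X0.000 Y0.000
; layer 3
G0 Z4.500
G0 X0.000 Y0.000
G1 X14.000 Y0.000
G1 X14.000 Y23.000
G1 X0.000 Y23.000
G1 X0.000 Y0.000
; layer 4
G0 Z6.000
G0 X0.000 Y0.000
G1 X14.000 Y0.000
G1 X14.000 Y23.000
G1 X0.000 Y23.000
G1 X0.000 Y0.000
; layer 5
G0 Z7.500
G0 X0.000 Y0.000
G1 X14.000 Y0.000
G1 X14.000 Y23.000
G1 X0.000 Y23.000
G1 X0.000 Y0.000
; layer 6
G0 Z9.000
G0 X0.000 Y0.000
G1 X14.000 Y0.000
G1 X14.000 Y23.000
G1 X0.000 Y23.000
G1 X0.000 Y0.000
; layer 7
G0 Z10.500
G0 X0.000 Y0.000
G1 X14.000 Y0.000
G1 X14.000 Y23.000
G1 X0.000 Y23.000
G1 X0.000 Y0.000
; layer 8
G0 Z12.000
G0 X0.000 Y0.000
G1 X14.000 Y0.000
G1 X14.000 Y23.000
G1 X0.000 Y23.000
G1 X0.000 Y0.000
M2 ; end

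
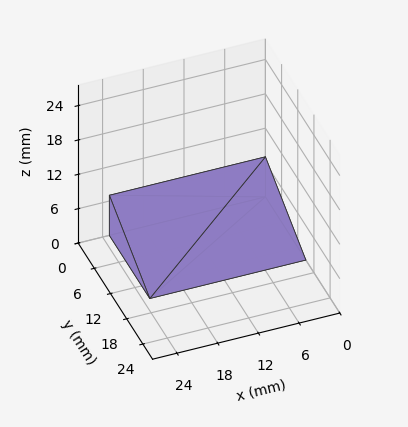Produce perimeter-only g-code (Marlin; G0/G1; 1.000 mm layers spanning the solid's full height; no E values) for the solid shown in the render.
Reading the render: the shape is a wedge (ramp): 23 × 15 mm base, rising to 7 mm along the y=0 edge and sloping linearly to z=0 at y=15 (dimensions read to the nearest mm from the axis ticks). For the g-code, the solid's height is divided into equal slices at the stated Δz and each level perimeter traced with G1 moves after a G0 lift.

; perimeter-only toolpath
G21 ; units = mm
G90 ; absolute positioning
G28 ; home
; layer 1
G0 Z1.000
G0 X0.000 Y0.000
G1 X23.000 Y0.000
G1 X23.000 Y12.857
G1 X0.000 Y12.857
G1 X0.000 Y0.000
; layer 2
G0 Z2.000
G0 X0.000 Y0.000
G1 X23.000 Y0.000
G1 X23.000 Y10.714
G1 X0.000 Y10.714
G1 X0.000 Y0.000
; layer 3
G0 Z3.000
G0 X0.000 Y0.000
G1 X23.000 Y0.000
G1 X23.000 Y8.571
G1 X0.000 Y8.571
G1 X0.000 Y0.000
; layer 4
G0 Z4.000
G0 X0.000 Y0.000
G1 X23.000 Y0.000
G1 X23.000 Y6.429
G1 X0.000 Y6.429
G1 X0.000 Y0.000
; layer 5
G0 Z5.000
G0 X0.000 Y0.000
G1 X23.000 Y0.000
G1 X23.000 Y4.286
G1 X0.000 Y4.286
G1 X0.000 Y0.000
; layer 6
G0 Z6.000
G0 X0.000 Y0.000
G1 X23.000 Y0.000
G1 X23.000 Y2.143
G1 X0.000 Y2.143
G1 X0.000 Y0.000
M2 ; end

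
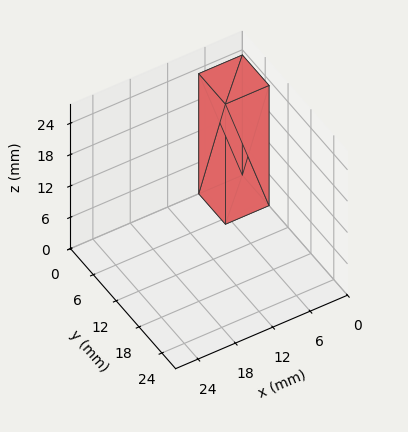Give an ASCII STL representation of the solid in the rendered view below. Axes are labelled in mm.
Reading the render: the shape is a rectangular box, roughly 7 × 7 mm footprint and 23 mm tall (dimensions read to the nearest mm from the axis ticks). For the STL, each face is triangulated and given an outward normal.

solid part
  facet normal 0.0000 0.0000 -1.0000
    outer loop
      vertex 7.000 7.000 0.000
      vertex 7.000 0.000 0.000
      vertex 0.000 0.000 0.000
    endloop
  endfacet
  facet normal 0.0000 0.0000 -1.0000
    outer loop
      vertex 0.000 7.000 0.000
      vertex 7.000 7.000 0.000
      vertex 0.000 0.000 0.000
    endloop
  endfacet
  facet normal 0.0000 0.0000 1.0000
    outer loop
      vertex 0.000 0.000 23.000
      vertex 7.000 0.000 23.000
      vertex 7.000 7.000 23.000
    endloop
  endfacet
  facet normal 0.0000 0.0000 1.0000
    outer loop
      vertex 0.000 0.000 23.000
      vertex 7.000 7.000 23.000
      vertex 0.000 7.000 23.000
    endloop
  endfacet
  facet normal 0.0000 -1.0000 0.0000
    outer loop
      vertex 0.000 0.000 0.000
      vertex 7.000 0.000 0.000
      vertex 7.000 0.000 23.000
    endloop
  endfacet
  facet normal 0.0000 -1.0000 0.0000
    outer loop
      vertex 0.000 0.000 0.000
      vertex 7.000 0.000 23.000
      vertex 0.000 0.000 23.000
    endloop
  endfacet
  facet normal 0.0000 1.0000 0.0000
    outer loop
      vertex 7.000 7.000 23.000
      vertex 7.000 7.000 0.000
      vertex 0.000 7.000 0.000
    endloop
  endfacet
  facet normal 0.0000 1.0000 0.0000
    outer loop
      vertex 0.000 7.000 23.000
      vertex 7.000 7.000 23.000
      vertex 0.000 7.000 0.000
    endloop
  endfacet
  facet normal -1.0000 0.0000 0.0000
    outer loop
      vertex 0.000 7.000 23.000
      vertex 0.000 7.000 0.000
      vertex 0.000 0.000 0.000
    endloop
  endfacet
  facet normal -1.0000 0.0000 0.0000
    outer loop
      vertex 0.000 0.000 23.000
      vertex 0.000 7.000 23.000
      vertex 0.000 0.000 0.000
    endloop
  endfacet
  facet normal 1.0000 0.0000 0.0000
    outer loop
      vertex 7.000 0.000 0.000
      vertex 7.000 7.000 0.000
      vertex 7.000 7.000 23.000
    endloop
  endfacet
  facet normal 1.0000 0.0000 0.0000
    outer loop
      vertex 7.000 0.000 0.000
      vertex 7.000 7.000 23.000
      vertex 7.000 0.000 23.000
    endloop
  endfacet
endsolid part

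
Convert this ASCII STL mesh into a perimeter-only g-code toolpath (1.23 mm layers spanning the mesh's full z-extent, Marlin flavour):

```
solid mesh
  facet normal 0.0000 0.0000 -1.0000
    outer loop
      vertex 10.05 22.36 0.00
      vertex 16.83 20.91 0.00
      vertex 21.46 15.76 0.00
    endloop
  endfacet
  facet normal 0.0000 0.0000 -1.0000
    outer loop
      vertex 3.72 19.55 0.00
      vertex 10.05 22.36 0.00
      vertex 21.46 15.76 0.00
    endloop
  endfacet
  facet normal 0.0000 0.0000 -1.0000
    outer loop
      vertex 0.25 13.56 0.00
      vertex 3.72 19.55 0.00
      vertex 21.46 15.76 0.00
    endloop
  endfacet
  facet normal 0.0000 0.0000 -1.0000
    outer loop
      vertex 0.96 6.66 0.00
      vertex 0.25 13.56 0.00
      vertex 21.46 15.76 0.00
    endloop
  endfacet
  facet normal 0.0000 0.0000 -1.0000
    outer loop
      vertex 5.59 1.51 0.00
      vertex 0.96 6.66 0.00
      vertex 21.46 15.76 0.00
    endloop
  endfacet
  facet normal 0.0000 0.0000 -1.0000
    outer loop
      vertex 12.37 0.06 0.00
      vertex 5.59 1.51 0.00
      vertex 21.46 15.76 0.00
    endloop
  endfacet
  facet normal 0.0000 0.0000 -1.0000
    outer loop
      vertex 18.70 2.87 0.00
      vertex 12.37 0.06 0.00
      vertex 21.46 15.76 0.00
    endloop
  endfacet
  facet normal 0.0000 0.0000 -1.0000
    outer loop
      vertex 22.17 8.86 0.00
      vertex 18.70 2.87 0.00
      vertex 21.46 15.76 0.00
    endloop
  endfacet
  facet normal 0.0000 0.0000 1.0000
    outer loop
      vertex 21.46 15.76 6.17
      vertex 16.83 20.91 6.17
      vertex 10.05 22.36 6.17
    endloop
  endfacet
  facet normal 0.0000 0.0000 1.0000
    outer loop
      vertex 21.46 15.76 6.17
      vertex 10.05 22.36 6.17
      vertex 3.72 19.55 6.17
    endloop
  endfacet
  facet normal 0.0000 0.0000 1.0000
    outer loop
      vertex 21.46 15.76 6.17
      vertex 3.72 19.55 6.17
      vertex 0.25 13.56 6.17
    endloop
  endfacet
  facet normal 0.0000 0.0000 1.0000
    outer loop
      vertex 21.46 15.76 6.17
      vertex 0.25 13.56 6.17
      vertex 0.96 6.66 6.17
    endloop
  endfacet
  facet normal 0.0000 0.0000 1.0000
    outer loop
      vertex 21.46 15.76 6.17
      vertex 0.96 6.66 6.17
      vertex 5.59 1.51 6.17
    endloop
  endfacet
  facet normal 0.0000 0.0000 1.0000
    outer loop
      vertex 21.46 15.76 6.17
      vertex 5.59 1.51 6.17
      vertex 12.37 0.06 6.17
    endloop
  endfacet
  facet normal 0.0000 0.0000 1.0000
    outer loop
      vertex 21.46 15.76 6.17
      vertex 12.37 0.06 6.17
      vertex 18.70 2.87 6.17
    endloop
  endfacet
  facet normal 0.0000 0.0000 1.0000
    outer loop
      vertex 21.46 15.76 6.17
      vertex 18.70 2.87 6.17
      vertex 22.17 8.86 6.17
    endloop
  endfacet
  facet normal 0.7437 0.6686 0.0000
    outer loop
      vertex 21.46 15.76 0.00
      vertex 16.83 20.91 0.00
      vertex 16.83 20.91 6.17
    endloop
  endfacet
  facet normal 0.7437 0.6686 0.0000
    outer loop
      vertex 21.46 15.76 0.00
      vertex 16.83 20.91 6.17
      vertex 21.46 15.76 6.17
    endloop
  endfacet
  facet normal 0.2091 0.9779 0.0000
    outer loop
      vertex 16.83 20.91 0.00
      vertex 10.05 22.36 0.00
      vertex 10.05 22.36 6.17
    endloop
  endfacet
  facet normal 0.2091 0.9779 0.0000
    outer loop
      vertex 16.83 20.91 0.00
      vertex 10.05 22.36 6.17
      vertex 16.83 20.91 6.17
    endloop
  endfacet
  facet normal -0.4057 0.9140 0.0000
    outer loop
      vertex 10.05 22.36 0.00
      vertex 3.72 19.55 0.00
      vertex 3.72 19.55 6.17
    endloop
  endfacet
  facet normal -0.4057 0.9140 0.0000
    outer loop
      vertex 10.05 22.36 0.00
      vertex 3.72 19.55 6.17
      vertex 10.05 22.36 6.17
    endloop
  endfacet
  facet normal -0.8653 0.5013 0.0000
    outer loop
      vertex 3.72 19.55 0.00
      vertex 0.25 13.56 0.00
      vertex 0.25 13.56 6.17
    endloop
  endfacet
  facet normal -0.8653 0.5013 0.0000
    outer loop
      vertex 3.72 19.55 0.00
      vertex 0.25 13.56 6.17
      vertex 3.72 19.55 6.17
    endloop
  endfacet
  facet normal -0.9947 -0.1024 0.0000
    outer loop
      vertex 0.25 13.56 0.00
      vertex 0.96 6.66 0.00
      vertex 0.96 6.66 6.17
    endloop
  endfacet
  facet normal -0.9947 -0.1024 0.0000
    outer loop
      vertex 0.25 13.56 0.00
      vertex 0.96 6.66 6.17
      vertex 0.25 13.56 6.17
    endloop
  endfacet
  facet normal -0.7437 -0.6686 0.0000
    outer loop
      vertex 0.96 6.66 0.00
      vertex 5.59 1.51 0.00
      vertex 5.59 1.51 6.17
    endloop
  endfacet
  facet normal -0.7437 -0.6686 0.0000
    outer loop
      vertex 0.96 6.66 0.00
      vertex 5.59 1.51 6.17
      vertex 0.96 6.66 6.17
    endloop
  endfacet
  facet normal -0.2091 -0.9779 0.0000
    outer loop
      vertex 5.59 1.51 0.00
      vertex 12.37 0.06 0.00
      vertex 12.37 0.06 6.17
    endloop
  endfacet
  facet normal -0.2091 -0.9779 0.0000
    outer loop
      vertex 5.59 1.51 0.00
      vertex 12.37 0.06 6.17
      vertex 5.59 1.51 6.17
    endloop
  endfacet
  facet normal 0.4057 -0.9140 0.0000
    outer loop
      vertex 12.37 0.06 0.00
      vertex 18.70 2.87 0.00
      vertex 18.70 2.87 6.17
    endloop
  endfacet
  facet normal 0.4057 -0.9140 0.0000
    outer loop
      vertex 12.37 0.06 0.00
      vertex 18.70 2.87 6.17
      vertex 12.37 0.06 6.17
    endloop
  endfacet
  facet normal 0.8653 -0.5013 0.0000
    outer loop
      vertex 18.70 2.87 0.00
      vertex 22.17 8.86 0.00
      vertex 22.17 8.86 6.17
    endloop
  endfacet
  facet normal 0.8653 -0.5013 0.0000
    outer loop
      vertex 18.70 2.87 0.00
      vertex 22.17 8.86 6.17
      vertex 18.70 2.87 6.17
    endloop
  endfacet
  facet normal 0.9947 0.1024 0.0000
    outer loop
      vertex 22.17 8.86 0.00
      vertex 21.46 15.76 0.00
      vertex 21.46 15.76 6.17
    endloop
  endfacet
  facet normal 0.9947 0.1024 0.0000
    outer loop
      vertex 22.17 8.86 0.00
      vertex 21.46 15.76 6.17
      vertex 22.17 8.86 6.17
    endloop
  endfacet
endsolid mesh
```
; perimeter-only toolpath
G21 ; units = mm
G90 ; absolute positioning
G28 ; home
; layer 1
G0 Z1.23
G0 X21.46 Y15.76
G1 X16.83 Y20.91
G1 X10.05 Y22.36
G1 X3.72 Y19.55
G1 X0.25 Y13.56
G1 X0.96 Y6.66
G1 X5.59 Y1.51
G1 X12.37 Y0.06
G1 X18.70 Y2.87
G1 X22.17 Y8.86
G1 X21.46 Y15.76
; layer 2
G0 Z2.47
G0 X21.46 Y15.76
G1 X16.83 Y20.91
G1 X10.05 Y22.36
G1 X3.72 Y19.55
G1 X0.25 Y13.56
G1 X0.96 Y6.66
G1 X5.59 Y1.51
G1 X12.37 Y0.06
G1 X18.70 Y2.87
G1 X22.17 Y8.86
G1 X21.46 Y15.76
; layer 3
G0 Z3.70
G0 X21.46 Y15.76
G1 X16.83 Y20.91
G1 X10.05 Y22.36
G1 X3.72 Y19.55
G1 X0.25 Y13.56
G1 X0.96 Y6.66
G1 X5.59 Y1.51
G1 X12.37 Y0.06
G1 X18.70 Y2.87
G1 X22.17 Y8.86
G1 X21.46 Y15.76
; layer 4
G0 Z4.94
G0 X21.46 Y15.76
G1 X16.83 Y20.91
G1 X10.05 Y22.36
G1 X3.72 Y19.55
G1 X0.25 Y13.56
G1 X0.96 Y6.66
G1 X5.59 Y1.51
G1 X12.37 Y0.06
G1 X18.70 Y2.87
G1 X22.17 Y8.86
G1 X21.46 Y15.76
; layer 5
G0 Z6.17
G0 X21.46 Y15.76
G1 X16.83 Y20.91
G1 X10.05 Y22.36
G1 X3.72 Y19.55
G1 X0.25 Y13.56
G1 X0.96 Y6.66
G1 X5.59 Y1.51
G1 X12.37 Y0.06
G1 X18.70 Y2.87
G1 X22.17 Y8.86
G1 X21.46 Y15.76
M2 ; end

The solid is a regular 10-sided prism (a cylinder approximated with 10 flat sides), circumscribed radius ≈ 11.2 mm, height ≈ 6.17 mm. Slicing at Δz = 1.23 mm — 5 equal slices spanning the solid's height, so layer i sits at z = i·h/5 — gives 5 non-empty perimeters. Each is a 10-segment closed polygon; G0 lifts to the layer z and rapids to the start vertex, then G1 traces the edges.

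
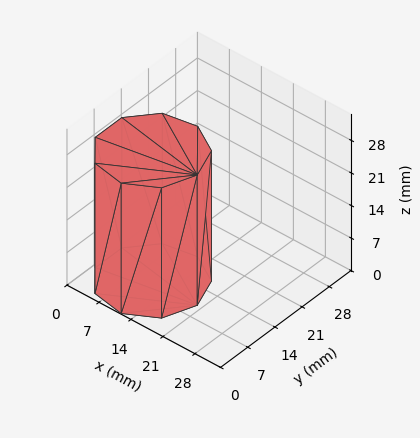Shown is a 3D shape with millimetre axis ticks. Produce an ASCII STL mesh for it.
Reading the render: the shape is a regular 9-sided prism (a cylinder approximated with 9 flat sides), circumscribed radius ≈ 10 mm, height ≈ 28 mm (dimensions read to the nearest mm from the axis ticks). For the STL, each face is triangulated and given an outward normal.

solid part
  facet normal 0.0000 0.0000 -1.0000
    outer loop
      vertex 11.74 19.85 0.00
      vertex 17.66 16.43 0.00
      vertex 20.00 10.00 0.00
    endloop
  endfacet
  facet normal 0.0000 0.0000 -1.0000
    outer loop
      vertex 5.00 18.66 0.00
      vertex 11.74 19.85 0.00
      vertex 20.00 10.00 0.00
    endloop
  endfacet
  facet normal 0.0000 0.0000 -1.0000
    outer loop
      vertex 0.60 13.42 0.00
      vertex 5.00 18.66 0.00
      vertex 20.00 10.00 0.00
    endloop
  endfacet
  facet normal 0.0000 0.0000 -1.0000
    outer loop
      vertex 0.60 6.58 0.00
      vertex 0.60 13.42 0.00
      vertex 20.00 10.00 0.00
    endloop
  endfacet
  facet normal 0.0000 0.0000 -1.0000
    outer loop
      vertex 5.00 1.34 0.00
      vertex 0.60 6.58 0.00
      vertex 20.00 10.00 0.00
    endloop
  endfacet
  facet normal 0.0000 0.0000 -1.0000
    outer loop
      vertex 11.74 0.15 0.00
      vertex 5.00 1.34 0.00
      vertex 20.00 10.00 0.00
    endloop
  endfacet
  facet normal 0.0000 0.0000 -1.0000
    outer loop
      vertex 17.66 3.57 0.00
      vertex 11.74 0.15 0.00
      vertex 20.00 10.00 0.00
    endloop
  endfacet
  facet normal 0.0000 0.0000 1.0000
    outer loop
      vertex 20.00 10.00 28.00
      vertex 17.66 16.43 28.00
      vertex 11.74 19.85 28.00
    endloop
  endfacet
  facet normal 0.0000 0.0000 1.0000
    outer loop
      vertex 20.00 10.00 28.00
      vertex 11.74 19.85 28.00
      vertex 5.00 18.66 28.00
    endloop
  endfacet
  facet normal 0.0000 0.0000 1.0000
    outer loop
      vertex 20.00 10.00 28.00
      vertex 5.00 18.66 28.00
      vertex 0.60 13.42 28.00
    endloop
  endfacet
  facet normal 0.0000 0.0000 1.0000
    outer loop
      vertex 20.00 10.00 28.00
      vertex 0.60 13.42 28.00
      vertex 0.60 6.58 28.00
    endloop
  endfacet
  facet normal 0.0000 0.0000 1.0000
    outer loop
      vertex 20.00 10.00 28.00
      vertex 0.60 6.58 28.00
      vertex 5.00 1.34 28.00
    endloop
  endfacet
  facet normal 0.0000 0.0000 1.0000
    outer loop
      vertex 20.00 10.00 28.00
      vertex 5.00 1.34 28.00
      vertex 11.74 0.15 28.00
    endloop
  endfacet
  facet normal 0.0000 0.0000 1.0000
    outer loop
      vertex 20.00 10.00 28.00
      vertex 11.74 0.15 28.00
      vertex 17.66 3.57 28.00
    endloop
  endfacet
  facet normal 0.9397 0.3420 0.0000
    outer loop
      vertex 20.00 10.00 0.00
      vertex 17.66 16.43 0.00
      vertex 17.66 16.43 28.00
    endloop
  endfacet
  facet normal 0.9397 0.3420 0.0000
    outer loop
      vertex 20.00 10.00 0.00
      vertex 17.66 16.43 28.00
      vertex 20.00 10.00 28.00
    endloop
  endfacet
  facet normal 0.5002 0.8659 0.0000
    outer loop
      vertex 17.66 16.43 0.00
      vertex 11.74 19.85 0.00
      vertex 11.74 19.85 28.00
    endloop
  endfacet
  facet normal 0.5002 0.8659 0.0000
    outer loop
      vertex 17.66 16.43 0.00
      vertex 11.74 19.85 28.00
      vertex 17.66 16.43 28.00
    endloop
  endfacet
  facet normal -0.1739 0.9848 0.0000
    outer loop
      vertex 11.74 19.85 0.00
      vertex 5.00 18.66 0.00
      vertex 5.00 18.66 28.00
    endloop
  endfacet
  facet normal -0.1739 0.9848 0.0000
    outer loop
      vertex 11.74 19.85 0.00
      vertex 5.00 18.66 28.00
      vertex 11.74 19.85 28.00
    endloop
  endfacet
  facet normal -0.7658 0.6431 0.0000
    outer loop
      vertex 5.00 18.66 0.00
      vertex 0.60 13.42 0.00
      vertex 0.60 13.42 28.00
    endloop
  endfacet
  facet normal -0.7658 0.6431 0.0000
    outer loop
      vertex 5.00 18.66 0.00
      vertex 0.60 13.42 28.00
      vertex 5.00 18.66 28.00
    endloop
  endfacet
  facet normal -1.0000 0.0000 0.0000
    outer loop
      vertex 0.60 13.42 0.00
      vertex 0.60 6.58 0.00
      vertex 0.60 6.58 28.00
    endloop
  endfacet
  facet normal -1.0000 0.0000 0.0000
    outer loop
      vertex 0.60 13.42 0.00
      vertex 0.60 6.58 28.00
      vertex 0.60 13.42 28.00
    endloop
  endfacet
  facet normal -0.7658 -0.6431 0.0000
    outer loop
      vertex 0.60 6.58 0.00
      vertex 5.00 1.34 0.00
      vertex 5.00 1.34 28.00
    endloop
  endfacet
  facet normal -0.7658 -0.6431 0.0000
    outer loop
      vertex 0.60 6.58 0.00
      vertex 5.00 1.34 28.00
      vertex 0.60 6.58 28.00
    endloop
  endfacet
  facet normal -0.1739 -0.9848 0.0000
    outer loop
      vertex 5.00 1.34 0.00
      vertex 11.74 0.15 0.00
      vertex 11.74 0.15 28.00
    endloop
  endfacet
  facet normal -0.1739 -0.9848 0.0000
    outer loop
      vertex 5.00 1.34 0.00
      vertex 11.74 0.15 28.00
      vertex 5.00 1.34 28.00
    endloop
  endfacet
  facet normal 0.5002 -0.8659 0.0000
    outer loop
      vertex 11.74 0.15 0.00
      vertex 17.66 3.57 0.00
      vertex 17.66 3.57 28.00
    endloop
  endfacet
  facet normal 0.5002 -0.8659 0.0000
    outer loop
      vertex 11.74 0.15 0.00
      vertex 17.66 3.57 28.00
      vertex 11.74 0.15 28.00
    endloop
  endfacet
  facet normal 0.9397 -0.3420 0.0000
    outer loop
      vertex 17.66 3.57 0.00
      vertex 20.00 10.00 0.00
      vertex 20.00 10.00 28.00
    endloop
  endfacet
  facet normal 0.9397 -0.3420 0.0000
    outer loop
      vertex 17.66 3.57 0.00
      vertex 20.00 10.00 28.00
      vertex 17.66 3.57 28.00
    endloop
  endfacet
endsolid part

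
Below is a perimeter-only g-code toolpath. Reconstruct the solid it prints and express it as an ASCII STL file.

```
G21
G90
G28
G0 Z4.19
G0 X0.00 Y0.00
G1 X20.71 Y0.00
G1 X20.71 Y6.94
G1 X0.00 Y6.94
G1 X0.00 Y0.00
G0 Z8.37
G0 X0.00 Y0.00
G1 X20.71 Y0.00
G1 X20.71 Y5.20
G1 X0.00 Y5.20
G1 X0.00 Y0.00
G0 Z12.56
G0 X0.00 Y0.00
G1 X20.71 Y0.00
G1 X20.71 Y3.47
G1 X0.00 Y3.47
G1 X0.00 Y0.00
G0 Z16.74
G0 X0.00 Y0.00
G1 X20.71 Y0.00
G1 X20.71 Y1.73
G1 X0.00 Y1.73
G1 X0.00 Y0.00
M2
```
solid part
  facet normal 0.0000 0.0000 -1.0000
    outer loop
      vertex 20.71 8.67 0.00
      vertex 20.71 0.00 0.00
      vertex 0.00 0.00 0.00
    endloop
  endfacet
  facet normal 0.0000 0.0000 -1.0000
    outer loop
      vertex 0.00 8.67 0.00
      vertex 20.71 8.67 0.00
      vertex 0.00 0.00 0.00
    endloop
  endfacet
  facet normal 0.0000 -1.0000 0.0000
    outer loop
      vertex 0.00 0.00 0.00
      vertex 20.71 0.00 0.00
      vertex 20.71 0.00 20.93
    endloop
  endfacet
  facet normal 0.0000 -1.0000 0.0000
    outer loop
      vertex 0.00 0.00 0.00
      vertex 20.71 0.00 20.93
      vertex 0.00 0.00 20.93
    endloop
  endfacet
  facet normal 0.0000 0.9239 0.3827
    outer loop
      vertex 0.00 0.00 20.93
      vertex 20.71 0.00 20.93
      vertex 20.71 8.67 0.00
    endloop
  endfacet
  facet normal 0.0000 0.9239 0.3827
    outer loop
      vertex 0.00 0.00 20.93
      vertex 20.71 8.67 0.00
      vertex 0.00 8.67 0.00
    endloop
  endfacet
  facet normal -1.0000 0.0000 0.0000
    outer loop
      vertex 0.00 0.00 20.93
      vertex 0.00 8.67 0.00
      vertex 0.00 0.00 0.00
    endloop
  endfacet
  facet normal 1.0000 0.0000 0.0000
    outer loop
      vertex 20.71 0.00 0.00
      vertex 20.71 8.67 0.00
      vertex 20.71 0.00 20.93
    endloop
  endfacet
endsolid part

The G0 Z moves step by Δz≈4.19 mm. The G1 loops shrink linearly with z, so the solid tapers from its base footprint up to z≈20.9. Closing with a flat bottom cap and the tapered top and triangulating gives 8 facets — a wedge (ramp): 20.7 × 8.67 mm base, rising to 20.9 mm along the y=0 edge and sloping linearly to z=0 at y=8.67.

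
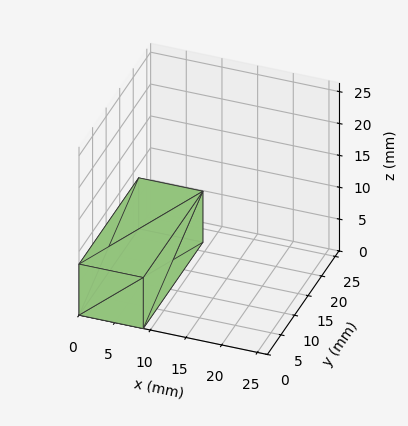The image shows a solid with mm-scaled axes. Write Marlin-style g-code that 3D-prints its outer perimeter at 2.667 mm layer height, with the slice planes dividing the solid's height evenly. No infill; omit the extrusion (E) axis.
Reading the render: the shape is a rectangular box, roughly 9 × 22 mm footprint and 8 mm tall (dimensions read to the nearest mm from the axis ticks). For the g-code, the solid's height is divided into equal slices at the stated Δz and each level perimeter traced with G1 moves after a G0 lift.

; perimeter-only toolpath
G21 ; units = mm
G90 ; absolute positioning
G28 ; home
; layer 1
G0 Z2.667
G0 X0.000 Y0.000
G1 X9.000 Y0.000
G1 X9.000 Y22.000
G1 X0.000 Y22.000
G1 X0.000 Y0.000
; layer 2
G0 Z5.333
G0 X0.000 Y0.000
G1 X9.000 Y0.000
G1 X9.000 Y22.000
G1 X0.000 Y22.000
G1 X0.000 Y0.000
; layer 3
G0 Z8.000
G0 X0.000 Y0.000
G1 X9.000 Y0.000
G1 X9.000 Y22.000
G1 X0.000 Y22.000
G1 X0.000 Y0.000
M2 ; end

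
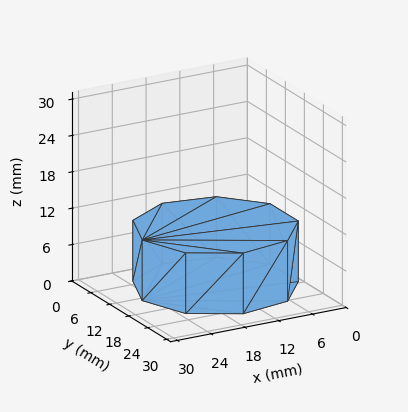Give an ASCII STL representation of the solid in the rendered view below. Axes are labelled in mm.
Reading the render: the shape is a regular 9-sided prism (a cylinder approximated with 9 flat sides), circumscribed radius ≈ 13 mm, height ≈ 10 mm (dimensions read to the nearest mm from the axis ticks). For the STL, each face is triangulated and given an outward normal.

solid part
  facet normal 0.0000 0.0000 -1.0000
    outer loop
      vertex 15.26 25.80 0.00
      vertex 22.96 21.36 0.00
      vertex 26.00 13.00 0.00
    endloop
  endfacet
  facet normal 0.0000 0.0000 -1.0000
    outer loop
      vertex 6.50 24.26 0.00
      vertex 15.26 25.80 0.00
      vertex 26.00 13.00 0.00
    endloop
  endfacet
  facet normal 0.0000 0.0000 -1.0000
    outer loop
      vertex 0.78 17.45 0.00
      vertex 6.50 24.26 0.00
      vertex 26.00 13.00 0.00
    endloop
  endfacet
  facet normal 0.0000 0.0000 -1.0000
    outer loop
      vertex 0.78 8.55 0.00
      vertex 0.78 17.45 0.00
      vertex 26.00 13.00 0.00
    endloop
  endfacet
  facet normal 0.0000 0.0000 -1.0000
    outer loop
      vertex 6.50 1.74 0.00
      vertex 0.78 8.55 0.00
      vertex 26.00 13.00 0.00
    endloop
  endfacet
  facet normal 0.0000 0.0000 -1.0000
    outer loop
      vertex 15.26 0.20 0.00
      vertex 6.50 1.74 0.00
      vertex 26.00 13.00 0.00
    endloop
  endfacet
  facet normal 0.0000 0.0000 -1.0000
    outer loop
      vertex 22.96 4.64 0.00
      vertex 15.26 0.20 0.00
      vertex 26.00 13.00 0.00
    endloop
  endfacet
  facet normal 0.0000 0.0000 1.0000
    outer loop
      vertex 26.00 13.00 10.00
      vertex 22.96 21.36 10.00
      vertex 15.26 25.80 10.00
    endloop
  endfacet
  facet normal 0.0000 0.0000 1.0000
    outer loop
      vertex 26.00 13.00 10.00
      vertex 15.26 25.80 10.00
      vertex 6.50 24.26 10.00
    endloop
  endfacet
  facet normal 0.0000 0.0000 1.0000
    outer loop
      vertex 26.00 13.00 10.00
      vertex 6.50 24.26 10.00
      vertex 0.78 17.45 10.00
    endloop
  endfacet
  facet normal 0.0000 0.0000 1.0000
    outer loop
      vertex 26.00 13.00 10.00
      vertex 0.78 17.45 10.00
      vertex 0.78 8.55 10.00
    endloop
  endfacet
  facet normal 0.0000 0.0000 1.0000
    outer loop
      vertex 26.00 13.00 10.00
      vertex 0.78 8.55 10.00
      vertex 6.50 1.74 10.00
    endloop
  endfacet
  facet normal 0.0000 0.0000 1.0000
    outer loop
      vertex 26.00 13.00 10.00
      vertex 6.50 1.74 10.00
      vertex 15.26 0.20 10.00
    endloop
  endfacet
  facet normal 0.0000 0.0000 1.0000
    outer loop
      vertex 26.00 13.00 10.00
      vertex 15.26 0.20 10.00
      vertex 22.96 4.64 10.00
    endloop
  endfacet
  facet normal 0.9398 0.3417 0.0000
    outer loop
      vertex 26.00 13.00 0.00
      vertex 22.96 21.36 0.00
      vertex 22.96 21.36 10.00
    endloop
  endfacet
  facet normal 0.9398 0.3417 0.0000
    outer loop
      vertex 26.00 13.00 0.00
      vertex 22.96 21.36 10.00
      vertex 26.00 13.00 10.00
    endloop
  endfacet
  facet normal 0.4995 0.8663 0.0000
    outer loop
      vertex 22.96 21.36 0.00
      vertex 15.26 25.80 0.00
      vertex 15.26 25.80 10.00
    endloop
  endfacet
  facet normal 0.4995 0.8663 0.0000
    outer loop
      vertex 22.96 21.36 0.00
      vertex 15.26 25.80 10.00
      vertex 22.96 21.36 10.00
    endloop
  endfacet
  facet normal -0.1731 0.9849 0.0000
    outer loop
      vertex 15.26 25.80 0.00
      vertex 6.50 24.26 0.00
      vertex 6.50 24.26 10.00
    endloop
  endfacet
  facet normal -0.1731 0.9849 0.0000
    outer loop
      vertex 15.26 25.80 0.00
      vertex 6.50 24.26 10.00
      vertex 15.26 25.80 10.00
    endloop
  endfacet
  facet normal -0.7657 0.6432 0.0000
    outer loop
      vertex 6.50 24.26 0.00
      vertex 0.78 17.45 0.00
      vertex 0.78 17.45 10.00
    endloop
  endfacet
  facet normal -0.7657 0.6432 0.0000
    outer loop
      vertex 6.50 24.26 0.00
      vertex 0.78 17.45 10.00
      vertex 6.50 24.26 10.00
    endloop
  endfacet
  facet normal -1.0000 0.0000 0.0000
    outer loop
      vertex 0.78 17.45 0.00
      vertex 0.78 8.55 0.00
      vertex 0.78 8.55 10.00
    endloop
  endfacet
  facet normal -1.0000 0.0000 0.0000
    outer loop
      vertex 0.78 17.45 0.00
      vertex 0.78 8.55 10.00
      vertex 0.78 17.45 10.00
    endloop
  endfacet
  facet normal -0.7657 -0.6432 0.0000
    outer loop
      vertex 0.78 8.55 0.00
      vertex 6.50 1.74 0.00
      vertex 6.50 1.74 10.00
    endloop
  endfacet
  facet normal -0.7657 -0.6432 0.0000
    outer loop
      vertex 0.78 8.55 0.00
      vertex 6.50 1.74 10.00
      vertex 0.78 8.55 10.00
    endloop
  endfacet
  facet normal -0.1731 -0.9849 0.0000
    outer loop
      vertex 6.50 1.74 0.00
      vertex 15.26 0.20 0.00
      vertex 15.26 0.20 10.00
    endloop
  endfacet
  facet normal -0.1731 -0.9849 0.0000
    outer loop
      vertex 6.50 1.74 0.00
      vertex 15.26 0.20 10.00
      vertex 6.50 1.74 10.00
    endloop
  endfacet
  facet normal 0.4995 -0.8663 0.0000
    outer loop
      vertex 15.26 0.20 0.00
      vertex 22.96 4.64 0.00
      vertex 22.96 4.64 10.00
    endloop
  endfacet
  facet normal 0.4995 -0.8663 0.0000
    outer loop
      vertex 15.26 0.20 0.00
      vertex 22.96 4.64 10.00
      vertex 15.26 0.20 10.00
    endloop
  endfacet
  facet normal 0.9398 -0.3417 0.0000
    outer loop
      vertex 22.96 4.64 0.00
      vertex 26.00 13.00 0.00
      vertex 26.00 13.00 10.00
    endloop
  endfacet
  facet normal 0.9398 -0.3417 0.0000
    outer loop
      vertex 22.96 4.64 0.00
      vertex 26.00 13.00 10.00
      vertex 22.96 4.64 10.00
    endloop
  endfacet
endsolid part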